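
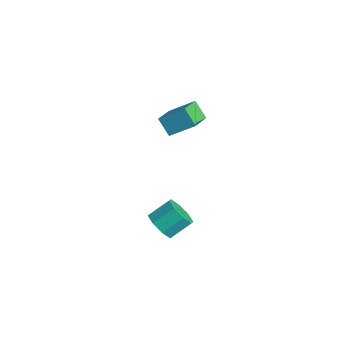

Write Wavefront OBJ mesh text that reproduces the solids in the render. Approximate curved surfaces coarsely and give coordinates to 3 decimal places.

v 2.156 2.342 -3.345
v 2.822 2.1 -3.102
v 2.911 2.995 -2.452
v 2.244 3.238 -2.695
v 2.866 2.433 -3.567
v 2.955 3.328 -2.917
v 2.494 2.714 -3.902
v 2.583 3.609 -3.252
v 1.923 2.776 -3.911
v 2.012 3.672 -3.261
v 1.489 2.585 -3.588
v 1.578 3.48 -2.938
v 1.445 2.252 -3.123
v 1.534 3.147 -2.473
v 1.817 1.971 -2.788
v 1.906 2.866 -2.138
v 2.388 1.908 -2.779
v 2.477 2.804 -2.129
v -0.088 3.888 1.607
v 0.686 3.019 2.035
v 0.489 4.758 2.331
v 1.263 3.889 2.759
v 0.497 4.071 0.921
v 1.271 3.202 1.349
v 1.074 4.941 1.645
v 1.848 4.072 2.073
f 2 1 5
f 2 5 3
f 3 5 6
f 3 6 4
f 5 1 7
f 5 7 6
f 6 7 8
f 6 8 4
f 7 1 9
f 7 9 8
f 8 9 10
f 8 10 4
f 9 1 11
f 9 11 10
f 10 11 12
f 10 12 4
f 11 1 13
f 11 13 12
f 12 13 14
f 12 14 4
f 13 1 15
f 13 15 14
f 14 15 16
f 14 16 4
f 15 1 17
f 15 17 16
f 16 17 18
f 16 18 4
f 17 1 2
f 17 2 18
f 18 2 3
f 18 3 4
f 20 22 19
f 23 20 19
f 19 22 21
f 21 23 19
f 20 26 22
f 24 20 23
f 24 26 20
f 22 26 21
f 25 23 21
f 21 26 25
f 25 24 23
f 26 24 25



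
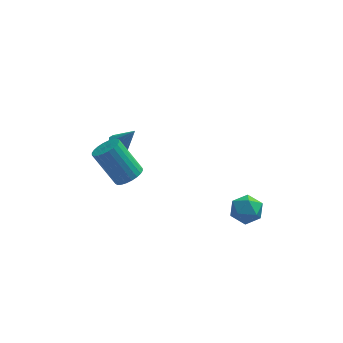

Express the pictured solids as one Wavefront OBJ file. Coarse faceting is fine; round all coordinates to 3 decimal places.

v -3.809 1.61 -1.819
v -3.404 1.784 -2.095
v -3.091 1.49 -0.841
v -3.548 2.037 -1.959
v -3.791 2.127 -1.769
v -4.041 2.02 -1.599
v -4.203 1.756 -1.513
v -4.214 1.436 -1.544
v -4.071 1.183 -1.68
v -3.827 1.093 -1.87
v -3.577 1.201 -2.04
v -3.415 1.465 -2.126
v -3.339 -0.915 -1.711
v -3.003 -1.379 -1.345
v -3.965 -0.889 0.158
v -4.301 -0.425 -0.209
v -2.847 -1.166 -1.314
v -3.809 -0.676 0.188
v -2.766 -0.915 -1.345
v -3.728 -0.425 0.158
v -2.773 -0.664 -1.43
v -3.735 -0.175 0.072
v -2.865 -0.452 -1.559
v -3.827 0.038 -0.057
v -3.03 -0.309 -1.711
v -3.992 0.181 -0.208
v -3.242 -0.259 -1.863
v -4.203 0.231 -0.36
v -3.468 -0.309 -1.991
v -4.43 0.181 -0.489
v -3.675 -0.451 -2.078
v -4.637 0.039 -0.575
v -3.831 -0.664 -2.108
v -4.793 -0.174 -0.606
v -3.912 -0.915 -2.078
v -4.874 -0.425 -0.575
v -3.905 -1.165 -1.992
v -4.867 -0.676 -0.49
v -3.813 -1.378 -1.863
v -4.775 -0.888 -0.361
v -3.648 -1.521 -1.712
v -4.61 -1.031 -0.209
v -3.437 -1.571 -1.56
v -4.398 -1.081 -0.057
v -3.21 -1.521 -1.431
v -4.172 -1.031 0.071
v 0.885 -2.779 -1.679
v 1.532 -2.367 -1.67
v 1.388 -3.553 -2.51
v 2.035 -3.141 -2.501
v 1.834 -3.552 -1.885
v 1.523 -3.074 -1.372
v 1.397 -2.846 -2.808
v 1.086 -2.368 -2.295
v 1.848 -2.408 -2.368
v 2.119 -2.845 -1.798
v 0.801 -3.075 -2.382
v 1.072 -3.512 -1.812
f 2 1 4
f 2 4 3
f 4 1 5
f 4 5 3
f 5 1 6
f 5 6 3
f 6 1 7
f 6 7 3
f 7 1 8
f 7 8 3
f 8 1 9
f 8 9 3
f 9 1 10
f 9 10 3
f 10 1 11
f 10 11 3
f 11 1 12
f 11 12 3
f 12 1 2
f 12 2 3
f 14 13 17
f 14 17 15
f 15 17 18
f 15 18 16
f 17 13 19
f 17 19 18
f 18 19 20
f 18 20 16
f 19 13 21
f 19 21 20
f 20 21 22
f 20 22 16
f 21 13 23
f 21 23 22
f 22 23 24
f 22 24 16
f 23 13 25
f 23 25 24
f 24 25 26
f 24 26 16
f 25 13 27
f 25 27 26
f 26 27 28
f 26 28 16
f 27 13 29
f 27 29 28
f 28 29 30
f 28 30 16
f 29 13 31
f 29 31 30
f 30 31 32
f 30 32 16
f 31 13 33
f 31 33 32
f 32 33 34
f 32 34 16
f 33 13 35
f 33 35 34
f 34 35 36
f 34 36 16
f 35 13 37
f 35 37 36
f 36 37 38
f 36 38 16
f 37 13 39
f 37 39 38
f 38 39 40
f 38 40 16
f 39 13 41
f 39 41 40
f 40 41 42
f 40 42 16
f 41 13 43
f 41 43 42
f 42 43 44
f 42 44 16
f 43 13 45
f 43 45 44
f 44 45 46
f 44 46 16
f 45 13 14
f 45 14 46
f 46 14 15
f 46 15 16
f 47 58 52
f 47 52 48
f 47 48 54
f 47 54 57
f 47 57 58
f 48 52 56
f 52 58 51
f 58 57 49
f 57 54 53
f 54 48 55
f 50 56 51
f 50 51 49
f 50 49 53
f 50 53 55
f 50 55 56
f 51 56 52
f 49 51 58
f 53 49 57
f 55 53 54
f 56 55 48



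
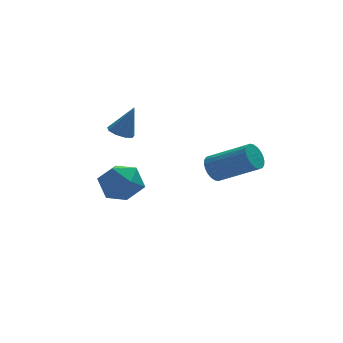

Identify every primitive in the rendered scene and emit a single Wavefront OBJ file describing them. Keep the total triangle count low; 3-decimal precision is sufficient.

v -1.155 2.103 1.379
v -0.717 2.382 1.198
v -0.625 2.077 2.621
v -0.982 2.621 1.316
v -1.328 2.618 1.464
v -1.593 2.375 1.572
v -1.653 2.004 1.59
v -1.481 1.679 1.509
v -1.156 1.553 1.368
v -0.83 1.684 1.232
v -0.657 2.012 1.165
v 1.075 -2.038 1.19
v 1.454 -1.587 1.154
v 2.664 -2.532 2.054
v 2.285 -2.982 2.09
v 1.345 -1.538 1.351
v 2.555 -2.483 2.251
v 1.195 -1.566 1.523
v 2.405 -2.511 2.424
v 1.027 -1.665 1.645
v 2.237 -2.61 2.546
v 0.866 -1.821 1.697
v 2.076 -2.766 2.598
v 0.737 -2.01 1.672
v 1.947 -2.955 2.573
v 0.659 -2.204 1.574
v 1.869 -3.148 2.475
v 0.645 -2.371 1.417
v 1.855 -3.316 2.318
v 0.696 -2.488 1.226
v 1.906 -3.433 2.126
v 0.805 -2.537 1.029
v 2.015 -3.482 1.929
v 0.955 -2.509 0.856
v 2.165 -3.454 1.757
v 1.123 -2.41 0.734
v 2.333 -3.355 1.635
v 1.284 -2.254 0.682
v 2.494 -3.199 1.583
v 1.413 -2.065 0.707
v 2.623 -3.01 1.608
v 1.491 -1.872 0.805
v 2.701 -2.816 1.706
v 1.505 -1.704 0.962
v 2.715 -2.649 1.863
v -2.33 1.231 -0.461
v -1.665 1.607 -1.037
v -1.395 0.033 -0.163
v -0.73 0.409 -0.739
v -0.939 0.835 0.092
v -1.517 1.575 -0.092
v -1.543 0.065 -1.108
v -2.121 0.805 -1.292
v -1.179 0.887 -1.437
v -0.805 1.362 -0.695
v -2.255 0.278 -0.505
v -1.881 0.753 0.237
f 2 1 4
f 2 4 3
f 4 1 5
f 4 5 3
f 5 1 6
f 5 6 3
f 6 1 7
f 6 7 3
f 7 1 8
f 7 8 3
f 8 1 9
f 8 9 3
f 9 1 10
f 9 10 3
f 10 1 11
f 10 11 3
f 11 1 2
f 11 2 3
f 13 12 16
f 13 16 14
f 14 16 17
f 14 17 15
f 16 12 18
f 16 18 17
f 17 18 19
f 17 19 15
f 18 12 20
f 18 20 19
f 19 20 21
f 19 21 15
f 20 12 22
f 20 22 21
f 21 22 23
f 21 23 15
f 22 12 24
f 22 24 23
f 23 24 25
f 23 25 15
f 24 12 26
f 24 26 25
f 25 26 27
f 25 27 15
f 26 12 28
f 26 28 27
f 27 28 29
f 27 29 15
f 28 12 30
f 28 30 29
f 29 30 31
f 29 31 15
f 30 12 32
f 30 32 31
f 31 32 33
f 31 33 15
f 32 12 34
f 32 34 33
f 33 34 35
f 33 35 15
f 34 12 36
f 34 36 35
f 35 36 37
f 35 37 15
f 36 12 38
f 36 38 37
f 37 38 39
f 37 39 15
f 38 12 40
f 38 40 39
f 39 40 41
f 39 41 15
f 40 12 42
f 40 42 41
f 41 42 43
f 41 43 15
f 42 12 44
f 42 44 43
f 43 44 45
f 43 45 15
f 44 12 13
f 44 13 45
f 45 13 14
f 45 14 15
f 46 57 51
f 46 51 47
f 46 47 53
f 46 53 56
f 46 56 57
f 47 51 55
f 51 57 50
f 57 56 48
f 56 53 52
f 53 47 54
f 49 55 50
f 49 50 48
f 49 48 52
f 49 52 54
f 49 54 55
f 50 55 51
f 48 50 57
f 52 48 56
f 54 52 53
f 55 54 47



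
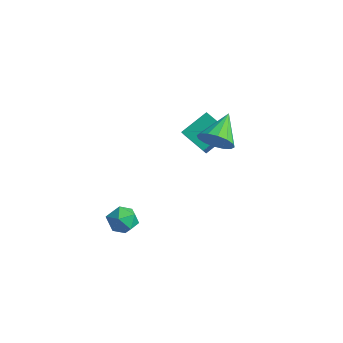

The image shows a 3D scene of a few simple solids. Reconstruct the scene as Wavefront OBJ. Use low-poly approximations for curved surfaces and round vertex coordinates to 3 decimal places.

v -0.327 1.144 1.271
v 0.077 1.76 0.656
v -1.053 2.576 2.229
v -0.371 1.661 0.464
v -0.807 1.424 0.488
v -1.114 1.111 0.722
v -1.21 0.808 1.104
v -1.07 0.594 1.53
v -0.73 0.528 1.887
v -0.283 0.626 2.078
v 0.153 0.864 2.054
v 0.46 1.176 1.82
v 0.557 1.48 1.438
v 0.416 1.694 1.012
v -2.628 2.503 -1.604
v -4.097 2.307 -0.976
v -2.409 3.938 -0.643
v -3.879 3.741 -0.016
v -2.301 2.039 -0.984
v -3.771 1.842 -0.357
v -2.083 3.473 -0.024
v -3.552 3.277 0.604
v -2.003 -2.64 -2.881
v -1.329 -2.75 -3.441
v -2.231 -4.05 -2.879
v -1.557 -4.16 -3.439
v -1.403 -3.908 -2.607
v -1.262 -3.036 -2.608
v -2.298 -3.764 -3.712
v -2.157 -2.892 -3.713
v -1.511 -3.445 -3.955
v -0.958 -3.533 -3.272
v -2.602 -3.267 -3.048
v -2.049 -3.355 -2.365
f 2 1 4
f 2 4 3
f 4 1 5
f 4 5 3
f 5 1 6
f 5 6 3
f 6 1 7
f 6 7 3
f 7 1 8
f 7 8 3
f 8 1 9
f 8 9 3
f 9 1 10
f 9 10 3
f 10 1 11
f 10 11 3
f 11 1 12
f 11 12 3
f 12 1 13
f 12 13 3
f 13 1 14
f 13 14 3
f 14 1 2
f 14 2 3
f 16 18 15
f 19 16 15
f 15 18 17
f 17 19 15
f 16 22 18
f 20 16 19
f 20 22 16
f 18 22 17
f 21 19 17
f 17 22 21
f 21 20 19
f 22 20 21
f 23 34 28
f 23 28 24
f 23 24 30
f 23 30 33
f 23 33 34
f 24 28 32
f 28 34 27
f 34 33 25
f 33 30 29
f 30 24 31
f 26 32 27
f 26 27 25
f 26 25 29
f 26 29 31
f 26 31 32
f 27 32 28
f 25 27 34
f 29 25 33
f 31 29 30
f 32 31 24



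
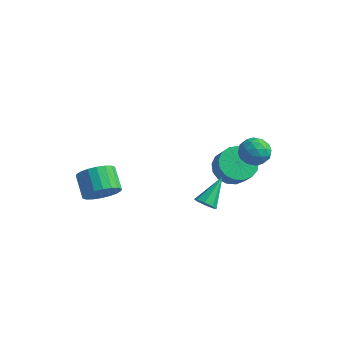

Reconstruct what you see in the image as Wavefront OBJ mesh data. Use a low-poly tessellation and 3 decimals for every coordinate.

v -1.847 -2.111 -1.531
v -1.55 -2.49 -0.794
v -2.297 -1.789 -0.132
v -2.593 -1.409 -0.869
v -1.306 -2.187 -0.84
v -2.053 -1.486 -0.179
v -1.17 -1.869 -1.023
v -1.917 -1.167 -0.361
v -1.167 -1.599 -1.307
v -1.914 -0.897 -0.645
v -1.299 -1.43 -1.634
v -2.046 -0.728 -0.973
v -1.539 -1.396 -1.942
v -2.286 -0.694 -1.28
v -1.84 -1.504 -2.168
v -2.587 -0.802 -1.506
v -2.143 -1.731 -2.268
v -2.89 -1.03 -1.606
v -2.387 -2.034 -2.221
v -3.134 -1.333 -1.56
v -2.523 -2.353 -2.039
v -3.27 -1.651 -1.377
v -2.526 -2.623 -1.755
v -3.273 -1.921 -1.093
v -2.394 -2.792 -1.427
v -3.141 -2.09 -0.766
v -2.154 -2.826 -1.12
v -2.901 -2.124 -0.458
v -1.853 -2.718 -0.894
v -2.6 -2.016 -0.232
v 2.574 2.329 0.17
v 2.987 2.681 0.728
v 3.613 1.739 -0.228
v 4.026 2.091 0.33
v 3.499 1.55 0.519
v 2.857 1.915 0.764
v 3.743 2.505 -0.264
v 3.101 2.87 -0.019
v 3.71 2.79 0.459
v 3.559 2.199 0.943
v 3.041 2.221 -0.443
v 2.89 1.63 0.041
v 2.69 2.557 0.484
v 3.91 1.863 0.016
v 3.601 1.545 0.127
v 3.844 1.752 0.455
v 2.613 2.106 0.505
v 2.856 2.313 0.833
v 3.157 1.648 0.71
v 3.744 2.107 -0.333
v 3.987 2.314 -0.005
v 2.756 2.668 0.045
v 2.999 2.875 0.373
v 3.443 2.772 -0.21
v 3.357 2.828 0.654
v 3.967 2.481 0.42
v 3.801 2.724 0.071
v 3.424 2.939 0.215
v 3.269 2.48 0.938
v 3.879 2.134 0.704
v 3.57 1.816 0.815
v 3.192 2.03 0.96
v 3.693 2.544 0.78
v 2.721 2.286 -0.204
v 3.331 1.94 -0.438
v 3.408 2.39 -0.46
v 3.03 2.604 -0.315
v 2.633 1.939 0.08
v 3.243 1.592 -0.154
v 3.176 1.481 0.285
v 2.799 1.696 0.429
v 2.907 1.876 -0.28
v 1.849 2.883 -1.963
v 2.36 2.364 -2.541
v 2.902 1.978 -1.716
v 2.391 2.497 -1.137
v 2.587 2.746 -2.511
v 3.129 2.36 -1.686
v 2.645 3.159 -2.356
v 3.187 2.773 -1.531
v 2.521 3.509 -2.111
v 3.063 3.123 -1.286
v 2.242 3.715 -1.832
v 2.784 3.33 -1.006
v 1.874 3.731 -1.582
v 2.416 3.345 -0.757
v 1.5 3.553 -1.42
v 2.042 3.167 -0.595
v 1.206 3.221 -1.382
v 1.748 2.835 -0.557
v 1.059 2.811 -1.477
v 1.601 2.426 -0.652
v 1.093 2.418 -1.683
v 1.635 2.033 -0.858
v 1.301 2.132 -1.954
v 1.843 1.746 -1.128
v 1.634 2.017 -2.226
v 2.176 1.632 -1.401
v 2.016 2.101 -2.438
v 2.558 1.715 -1.613
v 3.32 -2.367 0.215
v 3.766 -2.557 0.403
v 3.46 -1.133 1.125
v 3.821 -2.327 0.083
v 3.582 -2.121 -0.16
v 3.19 -2.059 -0.183
v 2.873 -2.178 0.027
v 2.818 -2.408 0.348
v 3.057 -2.614 0.591
v 3.45 -2.676 0.614
f 2 1 5
f 2 5 3
f 3 5 6
f 3 6 4
f 5 1 7
f 5 7 6
f 6 7 8
f 6 8 4
f 7 1 9
f 7 9 8
f 8 9 10
f 8 10 4
f 9 1 11
f 9 11 10
f 10 11 12
f 10 12 4
f 11 1 13
f 11 13 12
f 12 13 14
f 12 14 4
f 13 1 15
f 13 15 14
f 14 15 16
f 14 16 4
f 15 1 17
f 15 17 16
f 16 17 18
f 16 18 4
f 17 1 19
f 17 19 18
f 18 19 20
f 18 20 4
f 19 1 21
f 19 21 20
f 20 21 22
f 20 22 4
f 21 1 23
f 21 23 22
f 22 23 24
f 22 24 4
f 23 1 25
f 23 25 24
f 24 25 26
f 24 26 4
f 25 1 27
f 25 27 26
f 26 27 28
f 26 28 4
f 27 1 29
f 27 29 28
f 28 29 30
f 28 30 4
f 29 1 2
f 29 2 30
f 30 2 3
f 30 3 4
f 31 68 47
f 68 42 71
f 47 71 36
f 68 71 47
f 31 47 43
f 47 36 48
f 43 48 32
f 47 48 43
f 31 43 52
f 43 32 53
f 52 53 38
f 43 53 52
f 31 52 64
f 52 38 67
f 64 67 41
f 52 67 64
f 31 64 68
f 64 41 72
f 68 72 42
f 64 72 68
f 32 48 59
f 48 36 62
f 59 62 40
f 48 62 59
f 36 71 49
f 71 42 70
f 49 70 35
f 71 70 49
f 42 72 69
f 72 41 65
f 69 65 33
f 72 65 69
f 41 67 66
f 67 38 54
f 66 54 37
f 67 54 66
f 38 53 58
f 53 32 55
f 58 55 39
f 53 55 58
f 34 60 46
f 60 40 61
f 46 61 35
f 60 61 46
f 34 46 44
f 46 35 45
f 44 45 33
f 46 45 44
f 34 44 51
f 44 33 50
f 51 50 37
f 44 50 51
f 34 51 56
f 51 37 57
f 56 57 39
f 51 57 56
f 34 56 60
f 56 39 63
f 60 63 40
f 56 63 60
f 35 61 49
f 61 40 62
f 49 62 36
f 61 62 49
f 33 45 69
f 45 35 70
f 69 70 42
f 45 70 69
f 37 50 66
f 50 33 65
f 66 65 41
f 50 65 66
f 39 57 58
f 57 37 54
f 58 54 38
f 57 54 58
f 40 63 59
f 63 39 55
f 59 55 32
f 63 55 59
f 74 73 77
f 74 77 75
f 75 77 78
f 75 78 76
f 77 73 79
f 77 79 78
f 78 79 80
f 78 80 76
f 79 73 81
f 79 81 80
f 80 81 82
f 80 82 76
f 81 73 83
f 81 83 82
f 82 83 84
f 82 84 76
f 83 73 85
f 83 85 84
f 84 85 86
f 84 86 76
f 85 73 87
f 85 87 86
f 86 87 88
f 86 88 76
f 87 73 89
f 87 89 88
f 88 89 90
f 88 90 76
f 89 73 91
f 89 91 90
f 90 91 92
f 90 92 76
f 91 73 93
f 91 93 92
f 92 93 94
f 92 94 76
f 93 73 95
f 93 95 94
f 94 95 96
f 94 96 76
f 95 73 97
f 95 97 96
f 96 97 98
f 96 98 76
f 97 73 99
f 97 99 98
f 98 99 100
f 98 100 76
f 99 73 74
f 99 74 100
f 100 74 75
f 100 75 76
f 102 101 104
f 102 104 103
f 104 101 105
f 104 105 103
f 105 101 106
f 105 106 103
f 106 101 107
f 106 107 103
f 107 101 108
f 107 108 103
f 108 101 109
f 108 109 103
f 109 101 110
f 109 110 103
f 110 101 102
f 110 102 103



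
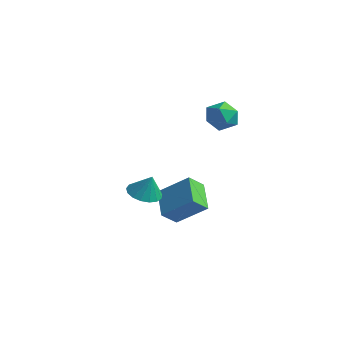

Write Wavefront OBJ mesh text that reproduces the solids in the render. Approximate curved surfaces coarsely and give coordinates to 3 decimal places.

v 0.073 -0.925 -0.616
v 0.844 -0.826 -0.933
v 0.507 -0.815 0.476
v 0.699 -0.451 -0.913
v 0.411 -0.186 -0.825
v 0.045 -0.089 -0.69
v -0.314 -0.184 -0.537
v -0.585 -0.449 -0.402
v -0.705 -0.823 -0.317
v -0.647 -1.22 -0.299
v -0.424 -1.55 -0.355
v -0.087 -1.737 -0.47
v 0.287 -1.738 -0.618
v 0.611 -1.552 -0.766
v 0.812 -1.223 -0.88
v -0.503 0.492 -2.675
v -1.757 1.274 -1.835
v -0.441 1.325 -3.359
v -1.695 2.107 -2.519
v 0.755 1.313 -1.561
v -0.499 2.095 -0.721
v 0.817 2.146 -2.245
v -0.437 2.928 -1.405
v 0.098 3.239 3.493
v 0.545 3.319 2.724
v 1.175 2.441 4.036
v 1.622 2.521 3.267
v 1.512 3.233 3.796
v 0.846 3.726 3.461
v 0.874 2.034 3.299
v 0.208 2.527 2.964
v 1.025 2.575 2.604
v 1.419 3.316 2.911
v 0.301 2.444 3.849
v 0.695 3.185 4.156
f 2 1 4
f 2 4 3
f 4 1 5
f 4 5 3
f 5 1 6
f 5 6 3
f 6 1 7
f 6 7 3
f 7 1 8
f 7 8 3
f 8 1 9
f 8 9 3
f 9 1 10
f 9 10 3
f 10 1 11
f 10 11 3
f 11 1 12
f 11 12 3
f 12 1 13
f 12 13 3
f 13 1 14
f 13 14 3
f 14 1 15
f 14 15 3
f 15 1 2
f 15 2 3
f 17 19 16
f 20 17 16
f 16 19 18
f 18 20 16
f 17 23 19
f 21 17 20
f 21 23 17
f 19 23 18
f 22 20 18
f 18 23 22
f 22 21 20
f 23 21 22
f 24 35 29
f 24 29 25
f 24 25 31
f 24 31 34
f 24 34 35
f 25 29 33
f 29 35 28
f 35 34 26
f 34 31 30
f 31 25 32
f 27 33 28
f 27 28 26
f 27 26 30
f 27 30 32
f 27 32 33
f 28 33 29
f 26 28 35
f 30 26 34
f 32 30 31
f 33 32 25



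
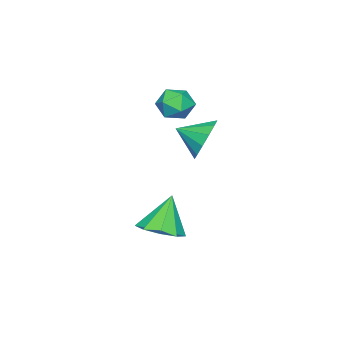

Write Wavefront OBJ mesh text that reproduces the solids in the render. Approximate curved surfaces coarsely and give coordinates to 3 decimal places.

v 2.029 -0.588 -3.936
v 2.826 -0.103 -3.574
v 1.291 -0.532 -2.384
v 2.366 0.345 -3.81
v 1.748 0.357 -4.104
v 1.263 -0.074 -4.32
v 1.136 -0.745 -4.356
v 1.427 -1.343 -4.196
v 2 -1.587 -3.914
v 2.587 -1.364 -3.643
v 2.913 -0.778 -3.508
v 0.556 0.491 0.569
v 1.206 0.397 -0.198
v 0.944 -0.591 1.031
v 1.484 0.673 0.215
v 1.467 0.892 0.74
v 1.161 0.983 1.211
v 0.662 0.918 1.478
v 0.13 0.718 1.456
v -0.267 0.446 1.152
v -0.403 0.188 0.664
v -0.234 0.027 0.145
v 0.185 0.013 -0.24
v 0.722 0.151 -0.368
v -1.172 -0.997 1.335
v -0.739 -1.35 1.964
v -1.021 -2.13 0.596
v -0.588 -2.483 1.225
v -1.412 -2.337 1.312
v -1.505 -1.636 1.768
v -0.255 -1.844 0.792
v -0.348 -1.143 1.248
v -0.172 -1.873 1.628
v -0.887 -2.177 1.95
v -0.873 -1.303 0.61
v -1.588 -1.607 0.932
f 2 1 4
f 2 4 3
f 4 1 5
f 4 5 3
f 5 1 6
f 5 6 3
f 6 1 7
f 6 7 3
f 7 1 8
f 7 8 3
f 8 1 9
f 8 9 3
f 9 1 10
f 9 10 3
f 10 1 11
f 10 11 3
f 11 1 2
f 11 2 3
f 13 12 15
f 13 15 14
f 15 12 16
f 15 16 14
f 16 12 17
f 16 17 14
f 17 12 18
f 17 18 14
f 18 12 19
f 18 19 14
f 19 12 20
f 19 20 14
f 20 12 21
f 20 21 14
f 21 12 22
f 21 22 14
f 22 12 23
f 22 23 14
f 23 12 24
f 23 24 14
f 24 12 13
f 24 13 14
f 25 36 30
f 25 30 26
f 25 26 32
f 25 32 35
f 25 35 36
f 26 30 34
f 30 36 29
f 36 35 27
f 35 32 31
f 32 26 33
f 28 34 29
f 28 29 27
f 28 27 31
f 28 31 33
f 28 33 34
f 29 34 30
f 27 29 36
f 31 27 35
f 33 31 32
f 34 33 26



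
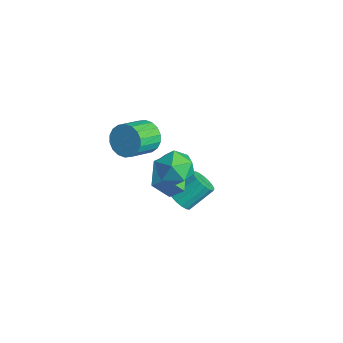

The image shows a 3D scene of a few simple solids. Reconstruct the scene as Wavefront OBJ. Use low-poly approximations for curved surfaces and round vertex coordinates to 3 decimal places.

v -3.104 -2.663 -0.267
v -2.601 -2.886 -1.114
v -1.973 -4.26 -0.38
v -2.476 -4.037 0.467
v -2.308 -2.631 -0.888
v -1.68 -4.005 -0.154
v -2.173 -2.382 -0.539
v -1.544 -3.756 0.195
v -2.222 -2.189 -0.136
v -1.593 -3.563 0.598
v -2.446 -2.09 0.241
v -1.817 -3.464 0.975
v -2.8 -2.104 0.517
v -2.171 -3.479 1.252
v -3.214 -2.229 0.638
v -2.586 -3.604 1.373
v -3.607 -2.44 0.58
v -2.979 -3.814 1.314
v -3.9 -2.695 0.354
v -3.272 -4.069 1.088
v -4.036 -2.944 0.005
v -3.407 -4.318 0.739
v -3.987 -3.137 -0.398
v -3.358 -4.511 0.336
v -3.763 -3.236 -0.775
v -3.134 -4.61 -0.041
v -3.409 -3.221 -1.052
v -2.78 -4.596 -0.317
v -2.994 -3.096 -1.173
v -2.366 -4.471 -0.438
v 1.885 -3.726 3.117
v 2.365 -3.284 2.24
v 3.475 -4.096 3.8
v 3.955 -3.654 2.923
v 3.421 -3.017 3.634
v 2.439 -2.788 3.211
v 3.401 -4.592 2.829
v 2.419 -4.363 2.406
v 3.302 -3.819 2.061
v 3.315 -2.845 2.559
v 2.525 -4.535 3.481
v 2.538 -3.561 3.979
v -0.854 -3.157 -0.114
v -0.439 -2.536 0.506
v -0.578 -2.313 -1.143
v -0.163 -1.692 -0.524
v 0.723 -3.968 -0.356
v 1.138 -3.347 0.263
v 0.999 -3.124 -1.386
v 1.414 -2.503 -0.766
v -0.678 -1.819 -3.797
v -0.192 -2.221 -3.355
v -0.136 -0.902 -2.221
v -0.622 -0.501 -2.663
v 0.029 -2.034 -3.582
v 0.086 -0.715 -2.449
v 0.089 -1.798 -3.859
v 0.145 -0.48 -2.726
v -0.027 -1.568 -4.122
v 0.029 -0.249 -2.988
v -0.293 -1.394 -4.31
v -0.236 -0.076 -3.177
v -0.646 -1.319 -4.381
v -0.59 0 -3.247
v -1.007 -1.357 -4.318
v -0.951 -0.039 -3.184
v -1.293 -1.502 -4.135
v -1.236 -0.183 -3.001
v -1.438 -1.72 -3.875
v -1.381 -0.401 -2.741
v -1.409 -1.96 -3.597
v -1.352 -0.641 -2.463
v -1.212 -2.168 -3.365
v -1.155 -0.849 -2.231
v -0.893 -2.296 -3.232
v -0.837 -0.977 -2.098
v -0.525 -2.315 -3.228
v -0.469 -0.996 -2.094
f 2 1 5
f 2 5 3
f 3 5 6
f 3 6 4
f 5 1 7
f 5 7 6
f 6 7 8
f 6 8 4
f 7 1 9
f 7 9 8
f 8 9 10
f 8 10 4
f 9 1 11
f 9 11 10
f 10 11 12
f 10 12 4
f 11 1 13
f 11 13 12
f 12 13 14
f 12 14 4
f 13 1 15
f 13 15 14
f 14 15 16
f 14 16 4
f 15 1 17
f 15 17 16
f 16 17 18
f 16 18 4
f 17 1 19
f 17 19 18
f 18 19 20
f 18 20 4
f 19 1 21
f 19 21 20
f 20 21 22
f 20 22 4
f 21 1 23
f 21 23 22
f 22 23 24
f 22 24 4
f 23 1 25
f 23 25 24
f 24 25 26
f 24 26 4
f 25 1 27
f 25 27 26
f 26 27 28
f 26 28 4
f 27 1 29
f 27 29 28
f 28 29 30
f 28 30 4
f 29 1 2
f 29 2 30
f 30 2 3
f 30 3 4
f 31 42 36
f 31 36 32
f 31 32 38
f 31 38 41
f 31 41 42
f 32 36 40
f 36 42 35
f 42 41 33
f 41 38 37
f 38 32 39
f 34 40 35
f 34 35 33
f 34 33 37
f 34 37 39
f 34 39 40
f 35 40 36
f 33 35 42
f 37 33 41
f 39 37 38
f 40 39 32
f 44 46 43
f 47 44 43
f 43 46 45
f 45 47 43
f 44 50 46
f 48 44 47
f 48 50 44
f 46 50 45
f 49 47 45
f 45 50 49
f 49 48 47
f 50 48 49
f 52 51 55
f 52 55 53
f 53 55 56
f 53 56 54
f 55 51 57
f 55 57 56
f 56 57 58
f 56 58 54
f 57 51 59
f 57 59 58
f 58 59 60
f 58 60 54
f 59 51 61
f 59 61 60
f 60 61 62
f 60 62 54
f 61 51 63
f 61 63 62
f 62 63 64
f 62 64 54
f 63 51 65
f 63 65 64
f 64 65 66
f 64 66 54
f 65 51 67
f 65 67 66
f 66 67 68
f 66 68 54
f 67 51 69
f 67 69 68
f 68 69 70
f 68 70 54
f 69 51 71
f 69 71 70
f 70 71 72
f 70 72 54
f 71 51 73
f 71 73 72
f 72 73 74
f 72 74 54
f 73 51 75
f 73 75 74
f 74 75 76
f 74 76 54
f 75 51 77
f 75 77 76
f 76 77 78
f 76 78 54
f 77 51 52
f 77 52 78
f 78 52 53
f 78 53 54



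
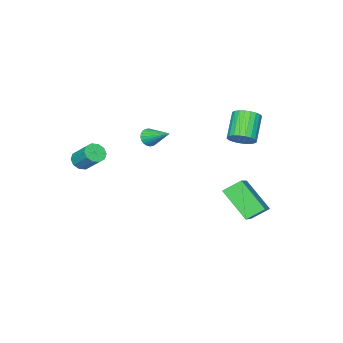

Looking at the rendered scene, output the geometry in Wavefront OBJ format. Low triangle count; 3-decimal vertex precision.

v -0.763 -3.512 -0.322
v -0.376 -3.708 0.032
v -0.777 -2.128 0.462
v -0.25 -3.619 -0.123
v -0.203 -3.513 -0.309
v -0.241 -3.407 -0.496
v -0.358 -3.317 -0.657
v -0.537 -3.257 -0.767
v -0.75 -3.235 -0.809
v -0.965 -3.256 -0.777
v -1.15 -3.315 -0.676
v -1.275 -3.404 -0.521
v -1.323 -3.51 -0.336
v -1.285 -3.616 -0.148
v -1.167 -3.706 0.013
v -0.989 -3.766 0.123
v -0.775 -3.788 0.165
v -0.56 -3.767 0.133
v -3.973 0.103 -3.31
v -2.529 1.035 -2.328
v -4.004 1.634 -4.718
v -2.56 2.566 -3.735
v -3.2 -0.446 -3.925
v -1.756 0.486 -2.942
v -3.231 1.085 -5.332
v -1.787 2.017 -4.35
v 2.922 -4.454 -0.828
v 3.517 -4.43 -0.901
v 3.593 -3.382 0.055
v 2.998 -3.406 0.128
v 3.363 -4.197 -1.144
v 3.438 -3.149 -0.189
v 3.04 -4.062 -1.267
v 3.115 -3.014 -0.311
v 2.672 -4.077 -1.222
v 2.747 -3.029 -0.266
v 2.4 -4.236 -1.026
v 2.475 -3.188 -0.071
v 2.327 -4.478 -0.755
v 2.403 -3.43 0.201
v 2.482 -4.711 -0.511
v 2.557 -3.663 0.444
v 2.805 -4.846 -0.389
v 2.88 -3.798 0.567
v 3.173 -4.831 -0.434
v 3.248 -3.783 0.522
v 3.445 -4.672 -0.629
v 3.52 -3.624 0.326
v -1.661 1.789 1.163
v -1.097 1.517 1.539
v -2.116 0.919 2.633
v -2.679 1.191 2.257
v -1.123 1.775 1.657
v -2.142 1.177 2.75
v -1.23 2.036 1.699
v -2.249 1.437 2.793
v -1.403 2.258 1.66
v -2.422 1.66 2.753
v -1.615 2.41 1.545
v -2.634 1.811 2.638
v -1.835 2.467 1.372
v -2.853 1.868 2.466
v -2.027 2.421 1.167
v -3.046 1.822 2.261
v -2.164 2.278 0.962
v -3.183 1.68 2.056
v -2.224 2.061 0.787
v -3.243 1.463 1.881
v -2.198 1.803 0.67
v -3.217 1.205 1.763
v -2.091 1.543 0.627
v -3.11 0.944 1.721
v -1.918 1.32 0.667
v -2.937 0.722 1.76
v -1.706 1.169 0.782
v -2.725 0.57 1.875
v -1.487 1.112 0.954
v -2.505 0.513 2.048
v -1.294 1.158 1.159
v -2.313 0.559 2.253
v -1.157 1.3 1.364
v -2.176 0.702 2.458
f 2 1 4
f 2 4 3
f 4 1 5
f 4 5 3
f 5 1 6
f 5 6 3
f 6 1 7
f 6 7 3
f 7 1 8
f 7 8 3
f 8 1 9
f 8 9 3
f 9 1 10
f 9 10 3
f 10 1 11
f 10 11 3
f 11 1 12
f 11 12 3
f 12 1 13
f 12 13 3
f 13 1 14
f 13 14 3
f 14 1 15
f 14 15 3
f 15 1 16
f 15 16 3
f 16 1 17
f 16 17 3
f 17 1 18
f 17 18 3
f 18 1 2
f 18 2 3
f 20 22 19
f 23 20 19
f 19 22 21
f 21 23 19
f 20 26 22
f 24 20 23
f 24 26 20
f 22 26 21
f 25 23 21
f 21 26 25
f 25 24 23
f 26 24 25
f 28 27 31
f 28 31 29
f 29 31 32
f 29 32 30
f 31 27 33
f 31 33 32
f 32 33 34
f 32 34 30
f 33 27 35
f 33 35 34
f 34 35 36
f 34 36 30
f 35 27 37
f 35 37 36
f 36 37 38
f 36 38 30
f 37 27 39
f 37 39 38
f 38 39 40
f 38 40 30
f 39 27 41
f 39 41 40
f 40 41 42
f 40 42 30
f 41 27 43
f 41 43 42
f 42 43 44
f 42 44 30
f 43 27 45
f 43 45 44
f 44 45 46
f 44 46 30
f 45 27 47
f 45 47 46
f 46 47 48
f 46 48 30
f 47 27 28
f 47 28 48
f 48 28 29
f 48 29 30
f 50 49 53
f 50 53 51
f 51 53 54
f 51 54 52
f 53 49 55
f 53 55 54
f 54 55 56
f 54 56 52
f 55 49 57
f 55 57 56
f 56 57 58
f 56 58 52
f 57 49 59
f 57 59 58
f 58 59 60
f 58 60 52
f 59 49 61
f 59 61 60
f 60 61 62
f 60 62 52
f 61 49 63
f 61 63 62
f 62 63 64
f 62 64 52
f 63 49 65
f 63 65 64
f 64 65 66
f 64 66 52
f 65 49 67
f 65 67 66
f 66 67 68
f 66 68 52
f 67 49 69
f 67 69 68
f 68 69 70
f 68 70 52
f 69 49 71
f 69 71 70
f 70 71 72
f 70 72 52
f 71 49 73
f 71 73 72
f 72 73 74
f 72 74 52
f 73 49 75
f 73 75 74
f 74 75 76
f 74 76 52
f 75 49 77
f 75 77 76
f 76 77 78
f 76 78 52
f 77 49 79
f 77 79 78
f 78 79 80
f 78 80 52
f 79 49 81
f 79 81 80
f 80 81 82
f 80 82 52
f 81 49 50
f 81 50 82
f 82 50 51
f 82 51 52



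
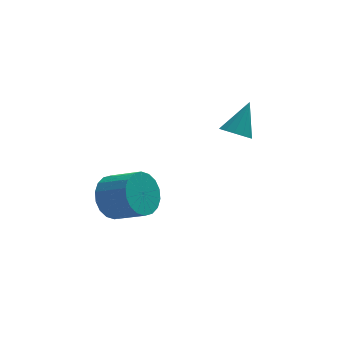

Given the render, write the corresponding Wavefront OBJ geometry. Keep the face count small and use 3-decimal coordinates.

v -4.187 -0.364 -1.529
v -3.491 0.018 -2.185
v -2.397 -0.773 -1.486
v -3.093 -1.156 -0.831
v -3.488 0.324 -1.843
v -2.394 -0.467 -1.145
v -3.624 0.493 -1.44
v -2.53 -0.298 -0.741
v -3.871 0.493 -1.054
v -2.777 -0.298 -0.355
v -4.181 0.322 -0.762
v -3.087 -0.469 -0.063
v -4.492 0.016 -0.622
v -3.398 -0.775 0.077
v -4.742 -0.366 -0.662
v -3.649 -1.157 0.037
v -4.883 -0.747 -0.874
v -3.789 -1.538 -0.175
v -4.886 -1.053 -1.215
v -3.792 -1.844 -0.517
v -4.75 -1.222 -1.619
v -3.656 -2.013 -0.92
v -4.503 -1.222 -2.005
v -3.409 -2.013 -1.306
v -4.193 -1.051 -2.297
v -3.099 -1.842 -1.598
v -3.882 -0.745 -2.437
v -2.788 -1.536 -1.738
v -3.631 -0.363 -2.397
v -2.538 -1.154 -1.698
v 0.92 2.091 0.047
v 1.484 2.239 -0.341
v 1.6 2.869 1.333
v 1.233 2.54 -0.39
v 0.883 2.698 -0.3
v 0.544 2.663 -0.101
v 0.325 2.447 0.146
v 0.295 2.118 0.361
v 0.463 1.78 0.477
v 0.776 1.541 0.456
v 1.135 1.477 0.305
v 1.425 1.607 0.072
v 1.555 1.892 -0.169
f 2 1 5
f 2 5 3
f 3 5 6
f 3 6 4
f 5 1 7
f 5 7 6
f 6 7 8
f 6 8 4
f 7 1 9
f 7 9 8
f 8 9 10
f 8 10 4
f 9 1 11
f 9 11 10
f 10 11 12
f 10 12 4
f 11 1 13
f 11 13 12
f 12 13 14
f 12 14 4
f 13 1 15
f 13 15 14
f 14 15 16
f 14 16 4
f 15 1 17
f 15 17 16
f 16 17 18
f 16 18 4
f 17 1 19
f 17 19 18
f 18 19 20
f 18 20 4
f 19 1 21
f 19 21 20
f 20 21 22
f 20 22 4
f 21 1 23
f 21 23 22
f 22 23 24
f 22 24 4
f 23 1 25
f 23 25 24
f 24 25 26
f 24 26 4
f 25 1 27
f 25 27 26
f 26 27 28
f 26 28 4
f 27 1 29
f 27 29 28
f 28 29 30
f 28 30 4
f 29 1 2
f 29 2 30
f 30 2 3
f 30 3 4
f 32 31 34
f 32 34 33
f 34 31 35
f 34 35 33
f 35 31 36
f 35 36 33
f 36 31 37
f 36 37 33
f 37 31 38
f 37 38 33
f 38 31 39
f 38 39 33
f 39 31 40
f 39 40 33
f 40 31 41
f 40 41 33
f 41 31 42
f 41 42 33
f 42 31 43
f 42 43 33
f 43 31 32
f 43 32 33



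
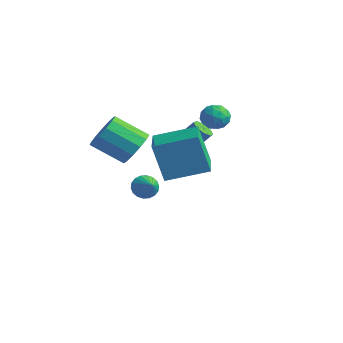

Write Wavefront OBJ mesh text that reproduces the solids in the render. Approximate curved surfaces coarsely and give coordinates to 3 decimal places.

v -1.115 0.307 2.258
v -0.36 -0.13 2.787
v -1.63 -1.063 3.83
v -2.385 -0.627 3.302
v -0.491 0.357 3.063
v -1.761 -0.576 4.107
v -0.82 0.828 3.084
v -2.09 -0.105 4.127
v -1.243 1.133 2.842
v -2.512 0.2 3.886
v -1.625 1.176 2.415
v -2.895 0.243 3.459
v -1.845 0.943 1.939
v -3.115 0.01 2.982
v -1.834 0.508 1.563
v -3.104 -0.425 2.607
v -1.594 0.009 1.409
v -2.864 -0.924 2.452
v -1.203 -0.396 1.524
v -2.472 -1.329 2.567
v -0.783 -0.577 1.872
v -2.053 -1.51 2.915
v -0.469 -0.478 2.343
v -1.739 -1.411 3.386
v 2.94 -1.693 2.426
v 2.341 -1.892 4.377
v 1.496 -0.313 2.124
v 0.898 -0.512 4.075
v 4.262 -0.188 2.985
v 3.664 -0.387 4.936
v 2.819 1.192 2.683
v 2.22 0.993 4.634
v -0.152 2.683 2.356
v 0.165 3.004 1.976
v 0.629 3.479 2.764
v 0.312 3.157 3.144
v -0.226 3.203 2.087
v 0.238 3.677 2.874
v -0.573 3.096 2.355
v -0.109 3.571 3.143
v -0.674 2.748 2.624
v -0.209 3.222 3.412
v -0.469 2.361 2.736
v -0.005 2.836 3.524
v -0.078 2.163 2.626
v 0.386 2.637 3.413
v 0.269 2.269 2.357
v 0.733 2.744 3.145
v 0.369 2.618 2.088
v 0.834 3.092 2.876
v 0.413 4.422 3.288
v 0.936 4.307 3.837
v -0.116 3.333 3.563
v 0.407 3.218 4.112
v -0.122 3.767 4.197
v 0.205 4.44 4.026
v 0.615 3.2 3.374
v 0.942 3.873 3.203
v 1.062 3.552 3.89
v 0.606 3.902 4.398
v 0.214 3.738 3.002
v -0.242 4.088 3.51
v 0.721 4.46 3.538
v 0.099 3.18 3.862
v -0.212 3.502 3.912
v 0.096 3.434 4.234
v 0.291 4.538 3.65
v 0.599 4.471 3.972
v -0.024 4.153 4.184
v 0.221 3.169 3.428
v 0.529 3.102 3.75
v 0.724 4.206 3.166
v 1.032 4.138 3.488
v 0.844 3.487 3.216
v 1.102 3.948 3.892
v 0.792 3.308 4.054
v 0.914 3.298 3.62
v 1.106 3.694 3.52
v 0.834 4.154 4.191
v 0.524 3.514 4.353
v 0.212 3.837 4.402
v 0.404 4.232 4.302
v 0.908 3.71 4.222
v 0.296 4.126 3.047
v -0.014 3.486 3.209
v 0.416 3.408 3.098
v 0.608 3.803 2.998
v 0.028 4.332 3.346
v -0.282 3.692 3.508
v -0.286 3.946 3.88
v -0.094 4.342 3.78
v -0.088 3.93 3.178
v -2.956 2.463 -1.735
v -2.72 2.133 -2.318
v -1.984 2.077 -1.125
v -2.591 2.421 -2.343
v -2.534 2.716 -2.247
v -2.56 2.962 -2.049
v -2.665 3.108 -1.79
v -2.828 3.127 -1.519
v -3.016 3.014 -1.292
v -3.192 2.792 -1.152
v -3.321 2.504 -1.128
v -3.378 2.209 -1.224
v -3.351 1.963 -1.421
v -3.246 1.817 -1.68
v -3.084 1.798 -1.951
v -2.896 1.911 -2.178
f 2 1 5
f 2 5 3
f 3 5 6
f 3 6 4
f 5 1 7
f 5 7 6
f 6 7 8
f 6 8 4
f 7 1 9
f 7 9 8
f 8 9 10
f 8 10 4
f 9 1 11
f 9 11 10
f 10 11 12
f 10 12 4
f 11 1 13
f 11 13 12
f 12 13 14
f 12 14 4
f 13 1 15
f 13 15 14
f 14 15 16
f 14 16 4
f 15 1 17
f 15 17 16
f 16 17 18
f 16 18 4
f 17 1 19
f 17 19 18
f 18 19 20
f 18 20 4
f 19 1 21
f 19 21 20
f 20 21 22
f 20 22 4
f 21 1 23
f 21 23 22
f 22 23 24
f 22 24 4
f 23 1 2
f 23 2 24
f 24 2 3
f 24 3 4
f 26 28 25
f 29 26 25
f 25 28 27
f 27 29 25
f 26 32 28
f 30 26 29
f 30 32 26
f 28 32 27
f 31 29 27
f 27 32 31
f 31 30 29
f 32 30 31
f 34 33 37
f 34 37 35
f 35 37 38
f 35 38 36
f 37 33 39
f 37 39 38
f 38 39 40
f 38 40 36
f 39 33 41
f 39 41 40
f 40 41 42
f 40 42 36
f 41 33 43
f 41 43 42
f 42 43 44
f 42 44 36
f 43 33 45
f 43 45 44
f 44 45 46
f 44 46 36
f 45 33 47
f 45 47 46
f 46 47 48
f 46 48 36
f 47 33 49
f 47 49 48
f 48 49 50
f 48 50 36
f 49 33 34
f 49 34 50
f 50 34 35
f 50 35 36
f 51 88 67
f 88 62 91
f 67 91 56
f 88 91 67
f 51 67 63
f 67 56 68
f 63 68 52
f 67 68 63
f 51 63 72
f 63 52 73
f 72 73 58
f 63 73 72
f 51 72 84
f 72 58 87
f 84 87 61
f 72 87 84
f 51 84 88
f 84 61 92
f 88 92 62
f 84 92 88
f 52 68 79
f 68 56 82
f 79 82 60
f 68 82 79
f 56 91 69
f 91 62 90
f 69 90 55
f 91 90 69
f 62 92 89
f 92 61 85
f 89 85 53
f 92 85 89
f 61 87 86
f 87 58 74
f 86 74 57
f 87 74 86
f 58 73 78
f 73 52 75
f 78 75 59
f 73 75 78
f 54 80 66
f 80 60 81
f 66 81 55
f 80 81 66
f 54 66 64
f 66 55 65
f 64 65 53
f 66 65 64
f 54 64 71
f 64 53 70
f 71 70 57
f 64 70 71
f 54 71 76
f 71 57 77
f 76 77 59
f 71 77 76
f 54 76 80
f 76 59 83
f 80 83 60
f 76 83 80
f 55 81 69
f 81 60 82
f 69 82 56
f 81 82 69
f 53 65 89
f 65 55 90
f 89 90 62
f 65 90 89
f 57 70 86
f 70 53 85
f 86 85 61
f 70 85 86
f 59 77 78
f 77 57 74
f 78 74 58
f 77 74 78
f 60 83 79
f 83 59 75
f 79 75 52
f 83 75 79
f 94 93 96
f 94 96 95
f 96 93 97
f 96 97 95
f 97 93 98
f 97 98 95
f 98 93 99
f 98 99 95
f 99 93 100
f 99 100 95
f 100 93 101
f 100 101 95
f 101 93 102
f 101 102 95
f 102 93 103
f 102 103 95
f 103 93 104
f 103 104 95
f 104 93 105
f 104 105 95
f 105 93 106
f 105 106 95
f 106 93 107
f 106 107 95
f 107 93 108
f 107 108 95
f 108 93 94
f 108 94 95



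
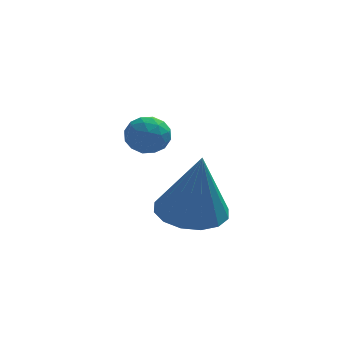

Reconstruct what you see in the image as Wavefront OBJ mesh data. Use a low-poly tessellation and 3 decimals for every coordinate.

v -0.517 -1.168 -0.447
v 0.358 -1.476 -0.596
v -0.283 -1.472 1.547
v 0.403 -0.996 -0.529
v 0.202 -0.563 -0.439
v -0.193 -0.291 -0.351
v -0.674 -0.255 -0.289
v -1.113 -0.463 -0.269
v -1.393 -0.86 -0.297
v -1.438 -1.34 -0.365
v -1.236 -1.774 -0.454
v -0.842 -2.045 -0.542
v -0.36 -2.082 -0.604
v 0.079 -1.873 -0.624
v -1.741 1.944 0.634
v -1.298 2.019 1.091
v -1.562 0.921 0.629
v -1.119 0.996 1.086
v -1.739 1.089 1.222
v -1.85 1.72 1.225
v -1.01 1.22 0.495
v -1.121 1.851 0.498
v -0.846 1.571 1.006
v -1.297 1.49 1.455
v -1.563 1.45 0.265
v -2.014 1.369 0.714
v -1.535 2.071 0.863
v -1.325 0.869 0.857
v -1.689 0.923 0.937
v -1.429 0.967 1.206
v -1.859 1.896 0.941
v -1.599 1.94 1.211
v -1.859 1.393 1.287
v -1.261 1 0.509
v -1.001 1.044 0.779
v -1.431 1.973 0.514
v -1.171 2.017 0.783
v -1.001 1.547 0.433
v -1.009 1.852 1.082
v -0.904 1.251 1.079
v -0.84 1.382 0.731
v -0.905 1.754 0.733
v -1.274 1.804 1.346
v -1.169 1.204 1.343
v -1.534 1.258 1.422
v -1.599 1.629 1.424
v -1.009 1.541 1.295
v -1.691 1.736 0.377
v -1.586 1.136 0.374
v -1.261 1.311 0.296
v -1.326 1.682 0.298
v -1.956 1.689 0.641
v -1.851 1.088 0.638
v -1.955 1.186 0.987
v -2.02 1.558 0.989
v -1.851 1.399 0.425
f 2 1 4
f 2 4 3
f 4 1 5
f 4 5 3
f 5 1 6
f 5 6 3
f 6 1 7
f 6 7 3
f 7 1 8
f 7 8 3
f 8 1 9
f 8 9 3
f 9 1 10
f 9 10 3
f 10 1 11
f 10 11 3
f 11 1 12
f 11 12 3
f 12 1 13
f 12 13 3
f 13 1 14
f 13 14 3
f 14 1 2
f 14 2 3
f 15 52 31
f 52 26 55
f 31 55 20
f 52 55 31
f 15 31 27
f 31 20 32
f 27 32 16
f 31 32 27
f 15 27 36
f 27 16 37
f 36 37 22
f 27 37 36
f 15 36 48
f 36 22 51
f 48 51 25
f 36 51 48
f 15 48 52
f 48 25 56
f 52 56 26
f 48 56 52
f 16 32 43
f 32 20 46
f 43 46 24
f 32 46 43
f 20 55 33
f 55 26 54
f 33 54 19
f 55 54 33
f 26 56 53
f 56 25 49
f 53 49 17
f 56 49 53
f 25 51 50
f 51 22 38
f 50 38 21
f 51 38 50
f 22 37 42
f 37 16 39
f 42 39 23
f 37 39 42
f 18 44 30
f 44 24 45
f 30 45 19
f 44 45 30
f 18 30 28
f 30 19 29
f 28 29 17
f 30 29 28
f 18 28 35
f 28 17 34
f 35 34 21
f 28 34 35
f 18 35 40
f 35 21 41
f 40 41 23
f 35 41 40
f 18 40 44
f 40 23 47
f 44 47 24
f 40 47 44
f 19 45 33
f 45 24 46
f 33 46 20
f 45 46 33
f 17 29 53
f 29 19 54
f 53 54 26
f 29 54 53
f 21 34 50
f 34 17 49
f 50 49 25
f 34 49 50
f 23 41 42
f 41 21 38
f 42 38 22
f 41 38 42
f 24 47 43
f 47 23 39
f 43 39 16
f 47 39 43



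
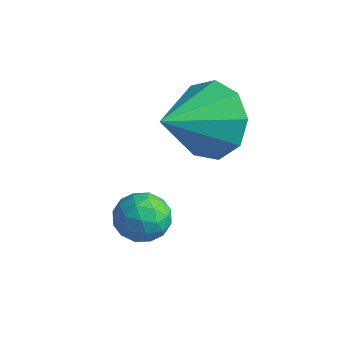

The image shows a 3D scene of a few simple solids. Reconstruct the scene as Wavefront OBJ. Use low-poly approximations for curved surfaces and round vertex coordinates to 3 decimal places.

v -2.68 1.644 -1.079
v -2.278 2.063 -0.204
v -2.82 0.196 -0.321
v -2.993 2.132 -0.204
v -3.562 1.973 -0.613
v -3.717 1.66 -1.24
v -3.388 1.339 -1.792
v -2.727 1.161 -2.01
v -2.044 1.209 -1.792
v -1.659 1.46 -1.241
v -1.751 1.798 -0.614
v -3.366 -0.257 -3.435
v -2.811 0.121 -3.558
v -2.769 -0.921 -2.782
v -2.214 -0.543 -2.905
v -2.727 -0.286 -2.533
v -3.095 0.124 -2.937
v -2.485 -0.924 -3.403
v -2.853 -0.514 -3.807
v -2.266 -0.291 -3.538
v -2.415 0.103 -3.001
v -3.165 -0.903 -3.339
v -3.314 -0.509 -2.802
v -3.141 -0.01 -3.554
v -2.439 -0.79 -2.786
v -2.741 -0.639 -2.568
v -2.414 -0.417 -2.64
v -3.308 -0.008 -3.189
v -2.982 0.214 -3.261
v -2.932 -0.025 -2.659
v -2.598 -1.014 -3.079
v -2.272 -0.792 -3.151
v -3.166 -0.383 -3.7
v -2.839 -0.161 -3.772
v -2.648 -0.775 -3.681
v -2.494 -0.03 -3.615
v -2.143 -0.42 -3.231
v -2.302 -0.644 -3.524
v -2.519 -0.403 -3.761
v -2.582 0.202 -3.299
v -2.231 -0.188 -2.915
v -2.533 -0.037 -2.696
v -2.749 0.204 -2.933
v -2.262 -0.04 -3.287
v -3.349 -0.612 -3.425
v -2.998 -1.002 -3.041
v -2.831 -1.004 -3.407
v -3.047 -0.763 -3.644
v -3.437 -0.38 -3.109
v -3.086 -0.77 -2.725
v -3.061 -0.397 -2.579
v -3.278 -0.156 -2.816
v -3.318 -0.76 -3.053
f 2 1 4
f 2 4 3
f 4 1 5
f 4 5 3
f 5 1 6
f 5 6 3
f 6 1 7
f 6 7 3
f 7 1 8
f 7 8 3
f 8 1 9
f 8 9 3
f 9 1 10
f 9 10 3
f 10 1 11
f 10 11 3
f 11 1 2
f 11 2 3
f 12 49 28
f 49 23 52
f 28 52 17
f 49 52 28
f 12 28 24
f 28 17 29
f 24 29 13
f 28 29 24
f 12 24 33
f 24 13 34
f 33 34 19
f 24 34 33
f 12 33 45
f 33 19 48
f 45 48 22
f 33 48 45
f 12 45 49
f 45 22 53
f 49 53 23
f 45 53 49
f 13 29 40
f 29 17 43
f 40 43 21
f 29 43 40
f 17 52 30
f 52 23 51
f 30 51 16
f 52 51 30
f 23 53 50
f 53 22 46
f 50 46 14
f 53 46 50
f 22 48 47
f 48 19 35
f 47 35 18
f 48 35 47
f 19 34 39
f 34 13 36
f 39 36 20
f 34 36 39
f 15 41 27
f 41 21 42
f 27 42 16
f 41 42 27
f 15 27 25
f 27 16 26
f 25 26 14
f 27 26 25
f 15 25 32
f 25 14 31
f 32 31 18
f 25 31 32
f 15 32 37
f 32 18 38
f 37 38 20
f 32 38 37
f 15 37 41
f 37 20 44
f 41 44 21
f 37 44 41
f 16 42 30
f 42 21 43
f 30 43 17
f 42 43 30
f 14 26 50
f 26 16 51
f 50 51 23
f 26 51 50
f 18 31 47
f 31 14 46
f 47 46 22
f 31 46 47
f 20 38 39
f 38 18 35
f 39 35 19
f 38 35 39
f 21 44 40
f 44 20 36
f 40 36 13
f 44 36 40



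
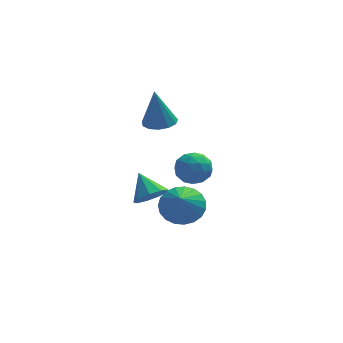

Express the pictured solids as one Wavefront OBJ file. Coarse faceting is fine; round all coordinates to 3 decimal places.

v -2.488 2.116 -2.357
v -2.049 2.757 -2.829
v -2.972 3.164 -1.383
v -2.628 2.692 -3.047
v -3.142 2.358 -2.942
v -3.351 1.91 -2.563
v -3.155 1.558 -2.087
v -2.648 1.468 -1.738
v -2.066 1.681 -1.678
v -1.682 2.097 -1.936
v -1.675 2.522 -2.391
v -2.042 2.467 2.532
v -1.352 1.997 2.629
v -2.278 2.533 4.548
v -1.208 2.448 2.631
v -1.328 2.905 2.602
v -1.675 3.223 2.551
v -2.138 3.301 2.494
v -2.571 3.114 2.449
v -2.836 2.722 2.431
v -2.848 2.249 2.445
v -2.604 1.845 2.487
v -2.182 1.639 2.543
v -1.715 1.696 2.596
v -1.495 -1.459 -0.534
v -0.705 -2.092 -0.909
v -1.705 -2.401 0.614
v -0.48 -1.813 -0.639
v -0.431 -1.473 -0.35
v -0.565 -1.13 -0.094
v -0.861 -0.844 0.087
v -1.266 -0.664 0.16
v -1.71 -0.622 0.114
v -2.118 -0.724 -0.045
v -2.417 -0.954 -0.288
v -2.558 -1.271 -0.574
v -2.514 -1.62 -0.853
v -2.294 -1.942 -1.077
v -1.936 -2.18 -1.206
v -1.502 -2.293 -1.22
v -1.066 -2.262 -1.115
v -1.365 1.697 0.356
v -0.711 2.318 0.035
v -0.509 0.522 -0.175
v 0.145 1.143 -0.496
v 0.024 1.019 0.445
v -0.505 1.745 0.773
v -0.715 1.095 -0.913
v -1.244 1.821 -0.585
v -0.31 1.946 -0.749
v 0.147 1.899 0.09
v -1.367 0.941 -0.23
v -0.91 0.894 0.609
v -1.113 2.111 0.242
v -0.107 0.729 -0.382
v -0.178 0.656 0.171
v 0.206 1.021 -0.018
v -0.992 1.774 0.676
v -0.608 2.139 0.488
v -0.176 1.375 0.728
v -0.612 0.701 -0.628
v -0.228 1.066 -0.816
v -1.426 1.819 -0.122
v -1.042 2.184 -0.311
v -1.044 1.465 -0.868
v -0.493 2.257 -0.407
v 0.01 1.566 -0.72
v -0.495 1.538 -0.965
v -0.806 1.965 -0.772
v -0.225 2.229 0.086
v 0.279 1.539 -0.226
v 0.208 1.466 0.327
v -0.103 1.893 0.52
v 0.011 2.011 -0.375
v -1.499 1.301 0.086
v -0.995 0.611 -0.226
v -1.117 0.947 -0.66
v -1.428 1.374 -0.467
v -1.23 1.274 0.58
v -0.727 0.583 0.267
v -0.414 0.875 0.632
v -0.725 1.302 0.825
v -1.231 0.829 0.235
f 2 1 4
f 2 4 3
f 4 1 5
f 4 5 3
f 5 1 6
f 5 6 3
f 6 1 7
f 6 7 3
f 7 1 8
f 7 8 3
f 8 1 9
f 8 9 3
f 9 1 10
f 9 10 3
f 10 1 11
f 10 11 3
f 11 1 2
f 11 2 3
f 13 12 15
f 13 15 14
f 15 12 16
f 15 16 14
f 16 12 17
f 16 17 14
f 17 12 18
f 17 18 14
f 18 12 19
f 18 19 14
f 19 12 20
f 19 20 14
f 20 12 21
f 20 21 14
f 21 12 22
f 21 22 14
f 22 12 23
f 22 23 14
f 23 12 24
f 23 24 14
f 24 12 13
f 24 13 14
f 26 25 28
f 26 28 27
f 28 25 29
f 28 29 27
f 29 25 30
f 29 30 27
f 30 25 31
f 30 31 27
f 31 25 32
f 31 32 27
f 32 25 33
f 32 33 27
f 33 25 34
f 33 34 27
f 34 25 35
f 34 35 27
f 35 25 36
f 35 36 27
f 36 25 37
f 36 37 27
f 37 25 38
f 37 38 27
f 38 25 39
f 38 39 27
f 39 25 40
f 39 40 27
f 40 25 41
f 40 41 27
f 41 25 26
f 41 26 27
f 42 79 58
f 79 53 82
f 58 82 47
f 79 82 58
f 42 58 54
f 58 47 59
f 54 59 43
f 58 59 54
f 42 54 63
f 54 43 64
f 63 64 49
f 54 64 63
f 42 63 75
f 63 49 78
f 75 78 52
f 63 78 75
f 42 75 79
f 75 52 83
f 79 83 53
f 75 83 79
f 43 59 70
f 59 47 73
f 70 73 51
f 59 73 70
f 47 82 60
f 82 53 81
f 60 81 46
f 82 81 60
f 53 83 80
f 83 52 76
f 80 76 44
f 83 76 80
f 52 78 77
f 78 49 65
f 77 65 48
f 78 65 77
f 49 64 69
f 64 43 66
f 69 66 50
f 64 66 69
f 45 71 57
f 71 51 72
f 57 72 46
f 71 72 57
f 45 57 55
f 57 46 56
f 55 56 44
f 57 56 55
f 45 55 62
f 55 44 61
f 62 61 48
f 55 61 62
f 45 62 67
f 62 48 68
f 67 68 50
f 62 68 67
f 45 67 71
f 67 50 74
f 71 74 51
f 67 74 71
f 46 72 60
f 72 51 73
f 60 73 47
f 72 73 60
f 44 56 80
f 56 46 81
f 80 81 53
f 56 81 80
f 48 61 77
f 61 44 76
f 77 76 52
f 61 76 77
f 50 68 69
f 68 48 65
f 69 65 49
f 68 65 69
f 51 74 70
f 74 50 66
f 70 66 43
f 74 66 70



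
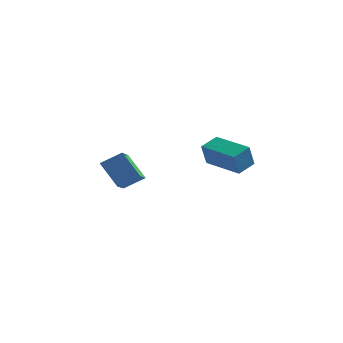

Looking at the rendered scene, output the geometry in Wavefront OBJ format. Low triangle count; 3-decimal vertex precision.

v -3.523 2.105 -0.874
v -2.669 2.572 -0.319
v -3.916 3.964 -1.836
v -3.063 4.432 -1.281
v -2.597 1.728 -1.979
v -1.744 2.196 -1.424
v -2.991 3.588 -2.941
v -2.137 4.055 -2.386
v 1.126 2.474 -0.377
v 0.99 2.151 0.686
v 1.554 3.28 -0.077
v 1.417 2.956 0.986
v 2.803 1.604 -0.426
v 2.666 1.28 0.637
v 3.23 2.409 -0.126
v 3.094 2.086 0.937
f 2 4 1
f 5 2 1
f 1 4 3
f 3 5 1
f 2 8 4
f 6 2 5
f 6 8 2
f 4 8 3
f 7 5 3
f 3 8 7
f 7 6 5
f 8 6 7
f 10 12 9
f 13 10 9
f 9 12 11
f 11 13 9
f 10 16 12
f 14 10 13
f 14 16 10
f 12 16 11
f 15 13 11
f 11 16 15
f 15 14 13
f 16 14 15



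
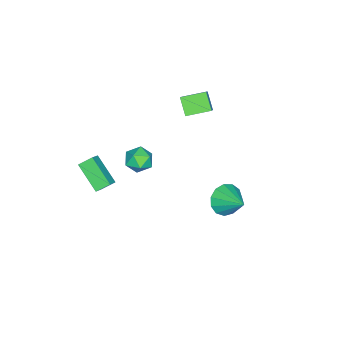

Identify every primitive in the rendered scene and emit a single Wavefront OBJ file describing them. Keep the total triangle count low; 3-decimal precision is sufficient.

v -1.268 -2.169 -1.468
v -0.801 -2.861 -1.841
v -1.779 -3.079 -0.419
v -1.312 -3.771 -0.792
v -0.865 -3.087 -0.38
v -0.549 -2.525 -1.028
v -2.031 -3.415 -1.232
v -1.715 -2.853 -1.88
v -1.272 -3.631 -1.695
v -0.552 -3.429 -1.169
v -2.028 -2.511 -1.091
v -1.308 -2.309 -0.565
v -3.659 -1.124 1.592
v -4.298 -1.746 2.453
v -4.416 0.095 1.911
v -5.055 -0.528 2.772
v -2.625 -0.752 2.628
v -3.264 -1.375 3.489
v -3.382 0.466 2.947
v -4.021 -0.156 3.808
v 2.896 -2.292 1.181
v 2.182 -3.681 2.28
v 3.619 -2.23 1.729
v 2.905 -3.619 2.828
v 3.335 -2.921 0.672
v 2.621 -4.31 1.771
v 4.058 -2.859 1.22
v 3.344 -4.248 2.319
v -1.391 2.298 -2.624
v -0.795 1.63 -2.094
v -0.669 3.662 -1.716
v -0.488 1.784 -2.57
v -0.468 2.102 -3.062
v -0.741 2.481 -3.415
v -1.221 2.803 -3.517
v -1.754 2.964 -3.335
v -2.172 2.914 -2.928
v -2.342 2.668 -2.424
v -2.21 2.305 -1.983
v -1.818 1.94 -1.746
v -1.29 1.688 -1.787
f 1 12 6
f 1 6 2
f 1 2 8
f 1 8 11
f 1 11 12
f 2 6 10
f 6 12 5
f 12 11 3
f 11 8 7
f 8 2 9
f 4 10 5
f 4 5 3
f 4 3 7
f 4 7 9
f 4 9 10
f 5 10 6
f 3 5 12
f 7 3 11
f 9 7 8
f 10 9 2
f 14 16 13
f 17 14 13
f 13 16 15
f 15 17 13
f 14 20 16
f 18 14 17
f 18 20 14
f 16 20 15
f 19 17 15
f 15 20 19
f 19 18 17
f 20 18 19
f 22 24 21
f 25 22 21
f 21 24 23
f 23 25 21
f 22 28 24
f 26 22 25
f 26 28 22
f 24 28 23
f 27 25 23
f 23 28 27
f 27 26 25
f 28 26 27
f 30 29 32
f 30 32 31
f 32 29 33
f 32 33 31
f 33 29 34
f 33 34 31
f 34 29 35
f 34 35 31
f 35 29 36
f 35 36 31
f 36 29 37
f 36 37 31
f 37 29 38
f 37 38 31
f 38 29 39
f 38 39 31
f 39 29 40
f 39 40 31
f 40 29 41
f 40 41 31
f 41 29 30
f 41 30 31



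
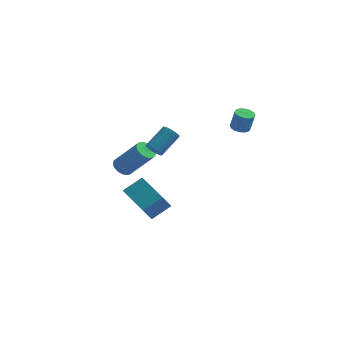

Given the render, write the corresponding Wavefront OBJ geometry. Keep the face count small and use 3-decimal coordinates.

v 2.187 2.336 -0.071
v 2.72 2.396 -0.189
v 2.967 2.364 0.913
v 2.433 2.304 1.031
v 2.621 2.661 -0.159
v 2.868 2.63 0.943
v 2.406 2.839 -0.106
v 2.652 2.808 0.996
v 2.131 2.882 -0.043
v 2.378 2.851 1.059
v 1.872 2.779 0.012
v 2.119 2.748 1.114
v 1.697 2.557 0.045
v 1.943 2.526 1.147
v 1.653 2.276 0.047
v 1.9 2.244 1.149
v 1.752 2.01 0.017
v 1.999 1.979 1.119
v 1.968 1.832 -0.036
v 2.214 1.801 1.066
v 2.242 1.789 -0.099
v 2.489 1.758 1.003
v 2.501 1.892 -0.154
v 2.748 1.861 0.948
v 2.677 2.114 -0.187
v 2.923 2.083 0.915
v -4.257 3.744 -4.543
v -3.758 3.772 -4.942
v -2.424 3.465 -3.297
v -2.923 3.436 -2.897
v -3.786 4.027 -4.871
v -2.453 3.72 -3.226
v -3.896 4.233 -4.743
v -2.563 3.925 -3.098
v -4.069 4.354 -4.581
v -2.735 4.047 -2.936
v -4.274 4.37 -4.412
v -2.94 4.062 -2.767
v -4.476 4.278 -4.265
v -3.142 3.97 -2.62
v -4.64 4.093 -4.167
v -3.306 3.785 -2.522
v -4.738 3.848 -4.133
v -3.404 3.54 -2.488
v -4.753 3.584 -4.17
v -3.419 3.277 -2.525
v -4.682 3.349 -4.272
v -3.348 3.041 -2.627
v -4.537 3.182 -4.42
v -3.204 2.874 -2.775
v -4.344 3.112 -4.59
v -3.011 2.804 -2.945
v -4.136 3.151 -4.751
v -2.803 2.843 -3.106
v -3.949 3.293 -4.876
v -2.615 2.985 -3.231
v -3.815 3.512 -4.944
v -2.482 3.205 -3.299
v -2.875 -2.234 -3
v -3.234 -2.799 -2.004
v -1.969 -1.654 -2.345
v -2.328 -2.218 -1.349
v -1.652 -3.702 -3.391
v -2.011 -4.266 -2.395
v -0.746 -3.121 -2.736
v -1.105 -3.686 -1.74
v -2.306 1.938 -1.936
v -2.056 1.523 -1.698
v -1.243 2.527 -0.806
v -1.494 2.942 -1.044
v -1.912 1.573 -1.884
v -1.099 2.577 -0.992
v -1.847 1.694 -2.081
v -1.034 2.698 -1.189
v -1.872 1.864 -2.249
v -1.059 2.868 -1.356
v -1.984 2.049 -2.355
v -1.171 3.053 -1.463
v -2.159 2.211 -2.378
v -1.347 3.216 -1.486
v -2.364 2.32 -2.314
v -1.551 3.324 -1.421
v -2.557 2.353 -2.174
v -1.744 3.357 -1.282
v -2.701 2.303 -1.988
v -1.888 3.307 -1.096
v -2.766 2.182 -1.791
v -1.953 3.186 -0.899
v -2.741 2.012 -1.624
v -1.928 3.016 -0.731
v -2.629 1.827 -1.517
v -1.816 2.831 -0.625
v -2.453 1.664 -1.494
v -1.641 2.669 -0.602
v -2.249 1.556 -1.559
v -1.436 2.56 -0.666
f 2 1 5
f 2 5 3
f 3 5 6
f 3 6 4
f 5 1 7
f 5 7 6
f 6 7 8
f 6 8 4
f 7 1 9
f 7 9 8
f 8 9 10
f 8 10 4
f 9 1 11
f 9 11 10
f 10 11 12
f 10 12 4
f 11 1 13
f 11 13 12
f 12 13 14
f 12 14 4
f 13 1 15
f 13 15 14
f 14 15 16
f 14 16 4
f 15 1 17
f 15 17 16
f 16 17 18
f 16 18 4
f 17 1 19
f 17 19 18
f 18 19 20
f 18 20 4
f 19 1 21
f 19 21 20
f 20 21 22
f 20 22 4
f 21 1 23
f 21 23 22
f 22 23 24
f 22 24 4
f 23 1 25
f 23 25 24
f 24 25 26
f 24 26 4
f 25 1 2
f 25 2 26
f 26 2 3
f 26 3 4
f 28 27 31
f 28 31 29
f 29 31 32
f 29 32 30
f 31 27 33
f 31 33 32
f 32 33 34
f 32 34 30
f 33 27 35
f 33 35 34
f 34 35 36
f 34 36 30
f 35 27 37
f 35 37 36
f 36 37 38
f 36 38 30
f 37 27 39
f 37 39 38
f 38 39 40
f 38 40 30
f 39 27 41
f 39 41 40
f 40 41 42
f 40 42 30
f 41 27 43
f 41 43 42
f 42 43 44
f 42 44 30
f 43 27 45
f 43 45 44
f 44 45 46
f 44 46 30
f 45 27 47
f 45 47 46
f 46 47 48
f 46 48 30
f 47 27 49
f 47 49 48
f 48 49 50
f 48 50 30
f 49 27 51
f 49 51 50
f 50 51 52
f 50 52 30
f 51 27 53
f 51 53 52
f 52 53 54
f 52 54 30
f 53 27 55
f 53 55 54
f 54 55 56
f 54 56 30
f 55 27 57
f 55 57 56
f 56 57 58
f 56 58 30
f 57 27 28
f 57 28 58
f 58 28 29
f 58 29 30
f 60 62 59
f 63 60 59
f 59 62 61
f 61 63 59
f 60 66 62
f 64 60 63
f 64 66 60
f 62 66 61
f 65 63 61
f 61 66 65
f 65 64 63
f 66 64 65
f 68 67 71
f 68 71 69
f 69 71 72
f 69 72 70
f 71 67 73
f 71 73 72
f 72 73 74
f 72 74 70
f 73 67 75
f 73 75 74
f 74 75 76
f 74 76 70
f 75 67 77
f 75 77 76
f 76 77 78
f 76 78 70
f 77 67 79
f 77 79 78
f 78 79 80
f 78 80 70
f 79 67 81
f 79 81 80
f 80 81 82
f 80 82 70
f 81 67 83
f 81 83 82
f 82 83 84
f 82 84 70
f 83 67 85
f 83 85 84
f 84 85 86
f 84 86 70
f 85 67 87
f 85 87 86
f 86 87 88
f 86 88 70
f 87 67 89
f 87 89 88
f 88 89 90
f 88 90 70
f 89 67 91
f 89 91 90
f 90 91 92
f 90 92 70
f 91 67 93
f 91 93 92
f 92 93 94
f 92 94 70
f 93 67 95
f 93 95 94
f 94 95 96
f 94 96 70
f 95 67 68
f 95 68 96
f 96 68 69
f 96 69 70



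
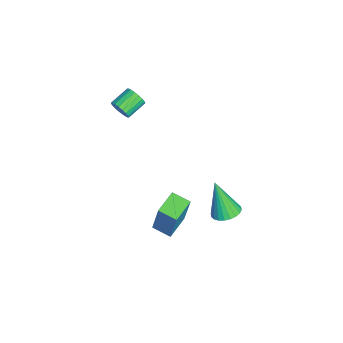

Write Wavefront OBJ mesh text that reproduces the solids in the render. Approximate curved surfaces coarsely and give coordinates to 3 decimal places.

v 1.188 -0.483 -2.842
v 1.718 -0.187 -0.821
v 1.619 0.364 -3.08
v 2.149 0.661 -1.059
v 2.291 -1.101 -3.041
v 2.821 -0.804 -1.02
v 2.722 -0.253 -3.279
v 3.252 0.043 -1.258
v 2.924 2.29 -0.937
v 3.594 2.486 -0.724
v 2.496 1.75 0.897
v 3.45 2.729 -0.686
v 3.226 2.905 -0.686
v 2.956 2.988 -0.724
v 2.682 2.964 -0.795
v 2.444 2.838 -0.888
v 2.279 2.628 -0.988
v 2.212 2.367 -1.08
v 2.254 2.095 -1.151
v 2.397 1.852 -1.189
v 2.621 1.675 -1.189
v 2.891 1.593 -1.151
v 3.166 1.616 -1.08
v 3.404 1.742 -0.987
v 3.569 1.952 -0.887
v 3.635 2.213 -0.794
v -0.23 -2.612 3.514
v 0.144 -2.47 3.919
v -0.555 -1.746 4.311
v -0.93 -1.888 3.906
v 0.203 -2.311 3.73
v -0.497 -1.587 4.122
v 0.175 -2.212 3.498
v -0.524 -1.488 3.891
v 0.067 -2.192 3.269
v -0.632 -1.468 3.662
v -0.099 -2.255 3.089
v -0.799 -1.531 3.481
v -0.292 -2.389 2.993
v -0.991 -1.665 3.385
v -0.473 -2.567 3
v -1.172 -1.844 3.392
v -0.605 -2.754 3.109
v -1.304 -2.03 3.501
v -0.663 -2.913 3.298
v -1.363 -2.189 3.69
v -0.636 -3.012 3.529
v -1.335 -2.288 3.922
v -0.528 -3.032 3.758
v -1.227 -2.308 4.151
v -0.361 -2.969 3.939
v -1.061 -2.245 4.331
v -0.169 -2.835 4.035
v -0.868 -2.111 4.427
v 0.012 -2.656 4.028
v -0.687 -1.933 4.42
f 2 4 1
f 5 2 1
f 1 4 3
f 3 5 1
f 2 8 4
f 6 2 5
f 6 8 2
f 4 8 3
f 7 5 3
f 3 8 7
f 7 6 5
f 8 6 7
f 10 9 12
f 10 12 11
f 12 9 13
f 12 13 11
f 13 9 14
f 13 14 11
f 14 9 15
f 14 15 11
f 15 9 16
f 15 16 11
f 16 9 17
f 16 17 11
f 17 9 18
f 17 18 11
f 18 9 19
f 18 19 11
f 19 9 20
f 19 20 11
f 20 9 21
f 20 21 11
f 21 9 22
f 21 22 11
f 22 9 23
f 22 23 11
f 23 9 24
f 23 24 11
f 24 9 25
f 24 25 11
f 25 9 26
f 25 26 11
f 26 9 10
f 26 10 11
f 28 27 31
f 28 31 29
f 29 31 32
f 29 32 30
f 31 27 33
f 31 33 32
f 32 33 34
f 32 34 30
f 33 27 35
f 33 35 34
f 34 35 36
f 34 36 30
f 35 27 37
f 35 37 36
f 36 37 38
f 36 38 30
f 37 27 39
f 37 39 38
f 38 39 40
f 38 40 30
f 39 27 41
f 39 41 40
f 40 41 42
f 40 42 30
f 41 27 43
f 41 43 42
f 42 43 44
f 42 44 30
f 43 27 45
f 43 45 44
f 44 45 46
f 44 46 30
f 45 27 47
f 45 47 46
f 46 47 48
f 46 48 30
f 47 27 49
f 47 49 48
f 48 49 50
f 48 50 30
f 49 27 51
f 49 51 50
f 50 51 52
f 50 52 30
f 51 27 53
f 51 53 52
f 52 53 54
f 52 54 30
f 53 27 55
f 53 55 54
f 54 55 56
f 54 56 30
f 55 27 28
f 55 28 56
f 56 28 29
f 56 29 30



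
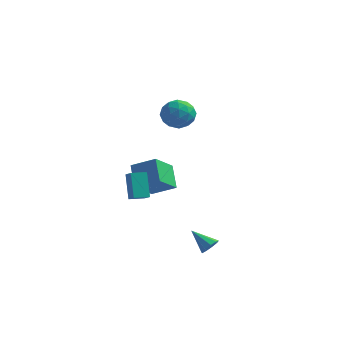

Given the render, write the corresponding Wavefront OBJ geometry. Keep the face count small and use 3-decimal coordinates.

v 3.527 -4.005 -3.389
v 3.915 -4.03 -2.844
v 2.253 -3.755 -2.471
v 3.889 -3.599 -2.998
v 3.693 -3.358 -3.335
v 3.419 -3.42 -3.698
v 3.196 -3.756 -3.916
v 3.128 -4.208 -3.887
v 3.246 -4.566 -3.626
v 3.496 -4.661 -3.254
v 3.76 -4.449 -2.945
v -4.595 5.066 -3.27
v -4.972 3.362 -1.946
v -3.006 5.322 -2.488
v -3.382 3.619 -1.164
v -3.798 3.921 -4.516
v -4.174 2.218 -3.192
v -2.208 4.178 -3.734
v -2.585 2.474 -2.41
v -3.216 -1.014 -0.313
v -2.635 -1.509 0.164
v -2.503 -0.295 -0.435
v -1.922 -0.789 0.043
v -2.638 -1.851 -1.883
v -2.057 -2.345 -1.405
v -1.925 -1.131 -2.004
v -1.344 -1.626 -1.527
v -1.037 2.857 3.51
v -0.098 2.364 3.971
v -2.042 1.336 3.929
v -1.103 0.843 4.39
v -1.594 1.751 4.912
v -0.973 2.691 4.652
v -1.167 1.009 3.248
v -0.546 1.949 2.988
v -0.178 1.222 3.809
v -0.442 1.68 4.837
v -1.698 2.02 3.063
v -1.962 2.478 4.091
v -0.479 2.744 3.703
v -1.661 0.956 4.197
v -1.95 1.49 4.503
v -1.398 1.199 4.774
v -0.993 2.936 4.104
v -0.441 2.646 4.375
v -1.321 2.286 4.928
v -1.699 1.054 3.525
v -1.147 0.764 3.796
v -0.742 2.501 3.126
v -0.19 2.21 3.397
v -0.819 1.414 2.972
v 0.026 1.783 3.879
v -0.566 0.888 4.126
v -0.603 0.986 3.454
v -0.238 1.539 3.302
v -0.13 2.052 4.484
v -0.721 1.158 4.73
v -1.009 1.692 5.037
v -0.644 2.244 4.884
v -0.177 1.381 4.388
v -1.419 2.542 3.17
v -2.01 1.648 3.416
v -1.496 1.456 3.016
v -1.131 2.008 2.863
v -1.574 2.812 3.774
v -2.166 1.917 4.021
v -1.902 2.161 4.598
v -1.537 2.714 4.446
v -1.963 2.319 3.512
f 2 1 4
f 2 4 3
f 4 1 5
f 4 5 3
f 5 1 6
f 5 6 3
f 6 1 7
f 6 7 3
f 7 1 8
f 7 8 3
f 8 1 9
f 8 9 3
f 9 1 10
f 9 10 3
f 10 1 11
f 10 11 3
f 11 1 2
f 11 2 3
f 13 15 12
f 16 13 12
f 12 15 14
f 14 16 12
f 13 19 15
f 17 13 16
f 17 19 13
f 15 19 14
f 18 16 14
f 14 19 18
f 18 17 16
f 19 17 18
f 21 23 20
f 24 21 20
f 20 23 22
f 22 24 20
f 21 27 23
f 25 21 24
f 25 27 21
f 23 27 22
f 26 24 22
f 22 27 26
f 26 25 24
f 27 25 26
f 28 65 44
f 65 39 68
f 44 68 33
f 65 68 44
f 28 44 40
f 44 33 45
f 40 45 29
f 44 45 40
f 28 40 49
f 40 29 50
f 49 50 35
f 40 50 49
f 28 49 61
f 49 35 64
f 61 64 38
f 49 64 61
f 28 61 65
f 61 38 69
f 65 69 39
f 61 69 65
f 29 45 56
f 45 33 59
f 56 59 37
f 45 59 56
f 33 68 46
f 68 39 67
f 46 67 32
f 68 67 46
f 39 69 66
f 69 38 62
f 66 62 30
f 69 62 66
f 38 64 63
f 64 35 51
f 63 51 34
f 64 51 63
f 35 50 55
f 50 29 52
f 55 52 36
f 50 52 55
f 31 57 43
f 57 37 58
f 43 58 32
f 57 58 43
f 31 43 41
f 43 32 42
f 41 42 30
f 43 42 41
f 31 41 48
f 41 30 47
f 48 47 34
f 41 47 48
f 31 48 53
f 48 34 54
f 53 54 36
f 48 54 53
f 31 53 57
f 53 36 60
f 57 60 37
f 53 60 57
f 32 58 46
f 58 37 59
f 46 59 33
f 58 59 46
f 30 42 66
f 42 32 67
f 66 67 39
f 42 67 66
f 34 47 63
f 47 30 62
f 63 62 38
f 47 62 63
f 36 54 55
f 54 34 51
f 55 51 35
f 54 51 55
f 37 60 56
f 60 36 52
f 56 52 29
f 60 52 56



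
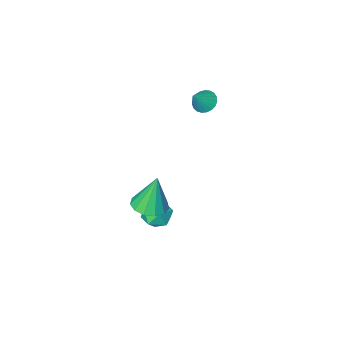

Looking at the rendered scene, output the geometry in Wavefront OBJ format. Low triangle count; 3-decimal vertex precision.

v -4.356 -1.891 -0.059
v -3.912 -1.797 -0.482
v -3.624 -1.669 0.759
v -4.013 -1.561 -0.456
v -4.173 -1.382 -0.361
v -4.364 -1.291 -0.215
v -4.554 -1.304 -0.041
v -4.71 -1.419 0.129
v -4.805 -1.615 0.267
v -4.822 -1.859 0.349
v -4.758 -2.108 0.36
v -4.625 -2.321 0.298
v -4.445 -2.458 0.175
v -4.25 -2.498 0.011
v -4.073 -2.433 -0.165
v -3.945 -2.274 -0.322
v -3.888 -2.049 -0.434
v 1.454 3.563 -0.415
v 2.23 3.713 -0.295
v 1.166 3.697 1.275
v 2.033 4.112 -0.36
v 1.651 4.338 -0.443
v 1.207 4.318 -0.517
v 0.841 4.058 -0.558
v 0.67 3.641 -0.555
v 0.747 3.199 -0.507
v 1.049 2.873 -0.43
v 1.479 2.766 -0.348
v 1.901 2.913 -0.288
v 2.181 3.265 -0.268
v -0.381 2.263 -2.652
v 0.344 2.411 -2.447
v 0.016 1.349 -3.393
v 0.741 1.497 -3.188
v 0.252 1.195 -2.679
v 0.007 1.76 -2.221
v 0.353 2 -3.619
v 0.108 2.565 -3.161
v 0.797 2.249 -3.045
v 0.735 1.751 -2.464
v -0.375 2.009 -3.376
v -0.437 1.511 -2.795
f 2 1 4
f 2 4 3
f 4 1 5
f 4 5 3
f 5 1 6
f 5 6 3
f 6 1 7
f 6 7 3
f 7 1 8
f 7 8 3
f 8 1 9
f 8 9 3
f 9 1 10
f 9 10 3
f 10 1 11
f 10 11 3
f 11 1 12
f 11 12 3
f 12 1 13
f 12 13 3
f 13 1 14
f 13 14 3
f 14 1 15
f 14 15 3
f 15 1 16
f 15 16 3
f 16 1 17
f 16 17 3
f 17 1 2
f 17 2 3
f 19 18 21
f 19 21 20
f 21 18 22
f 21 22 20
f 22 18 23
f 22 23 20
f 23 18 24
f 23 24 20
f 24 18 25
f 24 25 20
f 25 18 26
f 25 26 20
f 26 18 27
f 26 27 20
f 27 18 28
f 27 28 20
f 28 18 29
f 28 29 20
f 29 18 30
f 29 30 20
f 30 18 19
f 30 19 20
f 31 42 36
f 31 36 32
f 31 32 38
f 31 38 41
f 31 41 42
f 32 36 40
f 36 42 35
f 42 41 33
f 41 38 37
f 38 32 39
f 34 40 35
f 34 35 33
f 34 33 37
f 34 37 39
f 34 39 40
f 35 40 36
f 33 35 42
f 37 33 41
f 39 37 38
f 40 39 32



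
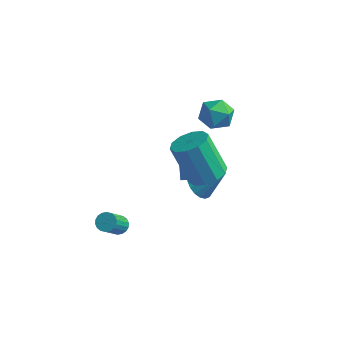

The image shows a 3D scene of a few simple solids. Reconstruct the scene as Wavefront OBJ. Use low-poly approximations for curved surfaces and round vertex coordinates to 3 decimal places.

v -0.458 2.487 -3.809
v -0.68 1.2 -2.886
v -0.872 3.147 -2.991
v -1.095 1.859 -2.067
v 0.315 2.581 -3.493
v 0.092 1.293 -2.569
v -0.1 3.24 -2.674
v -0.322 1.953 -1.751
v -2.05 -2.305 -3.681
v -1.542 -2.27 -3.643
v -1.563 -3.339 -2.361
v -2.07 -3.375 -2.399
v -1.615 -2.104 -3.506
v -1.635 -3.174 -2.224
v -1.774 -1.978 -3.404
v -1.794 -3.048 -2.122
v -1.987 -1.917 -3.356
v -2.007 -2.987 -2.074
v -2.213 -1.933 -3.373
v -2.233 -3.002 -2.091
v -2.406 -2.022 -3.451
v -2.427 -3.092 -2.169
v -2.529 -2.168 -3.574
v -2.55 -3.238 -2.292
v -2.557 -2.341 -3.719
v -2.578 -3.41 -2.437
v -2.485 -2.506 -3.856
v -2.505 -3.576 -2.574
v -2.326 -2.632 -3.958
v -2.346 -3.702 -2.676
v -2.113 -2.693 -4.006
v -2.133 -3.763 -2.724
v -1.887 -2.678 -3.989
v -1.907 -3.747 -2.707
v -1.693 -2.588 -3.911
v -1.714 -3.658 -2.629
v -1.57 -2.442 -3.788
v -1.591 -3.512 -2.506
v 0.726 2.16 2.786
v 1.116 1.841 2.047
v 0.904 0.879 3.433
v 1.294 0.56 2.694
v 1.709 1.179 3.188
v 1.599 1.971 2.788
v 0.421 0.749 2.692
v 0.311 1.541 2.292
v 0.927 0.969 1.99
v 1.724 1.235 2.296
v 0.296 1.485 3.184
v 1.093 1.751 3.49
v 1.427 -0.269 -0.088
v 2.075 0.324 0.218
v 1.081 0.422 2.134
v 0.433 -0.171 1.828
v 1.65 0.631 -0.018
v 0.657 0.729 1.898
v 1.14 0.595 -0.281
v 0.147 0.692 1.635
v 0.74 0.228 -0.469
v -0.254 0.326 1.446
v 0.602 -0.328 -0.513
v -0.392 -0.23 1.403
v 0.779 -0.862 -0.394
v -0.215 -0.764 1.522
v 1.203 -1.169 -0.158
v 0.21 -1.071 1.758
v 1.713 -1.132 0.105
v 0.72 -1.035 2.021
v 2.114 -0.766 0.294
v 1.12 -0.668 2.209
v 2.252 -0.21 0.337
v 1.258 -0.112 2.253
v 0.508 0.805 -2.127
v 1.106 0.593 -2.765
v 1.652 1.095 -1.153
v 1.061 0.96 -2.821
v 0.92 1.3 -2.757
v 0.707 1.555 -2.583
v 0.461 1.681 -2.331
v 0.222 1.655 -2.044
v 0.033 1.482 -1.771
v -0.073 1.192 -1.56
v -0.08 0.835 -1.447
v 0.016 0.473 -1.451
v 0.196 0.169 -1.573
v 0.431 -0.025 -1.79
v 0.679 -0.076 -2.066
v 0.897 0.026 -2.352
v 1.049 0.262 -2.6
f 2 4 1
f 5 2 1
f 1 4 3
f 3 5 1
f 2 8 4
f 6 2 5
f 6 8 2
f 4 8 3
f 7 5 3
f 3 8 7
f 7 6 5
f 8 6 7
f 10 9 13
f 10 13 11
f 11 13 14
f 11 14 12
f 13 9 15
f 13 15 14
f 14 15 16
f 14 16 12
f 15 9 17
f 15 17 16
f 16 17 18
f 16 18 12
f 17 9 19
f 17 19 18
f 18 19 20
f 18 20 12
f 19 9 21
f 19 21 20
f 20 21 22
f 20 22 12
f 21 9 23
f 21 23 22
f 22 23 24
f 22 24 12
f 23 9 25
f 23 25 24
f 24 25 26
f 24 26 12
f 25 9 27
f 25 27 26
f 26 27 28
f 26 28 12
f 27 9 29
f 27 29 28
f 28 29 30
f 28 30 12
f 29 9 31
f 29 31 30
f 30 31 32
f 30 32 12
f 31 9 33
f 31 33 32
f 32 33 34
f 32 34 12
f 33 9 35
f 33 35 34
f 34 35 36
f 34 36 12
f 35 9 37
f 35 37 36
f 36 37 38
f 36 38 12
f 37 9 10
f 37 10 38
f 38 10 11
f 38 11 12
f 39 50 44
f 39 44 40
f 39 40 46
f 39 46 49
f 39 49 50
f 40 44 48
f 44 50 43
f 50 49 41
f 49 46 45
f 46 40 47
f 42 48 43
f 42 43 41
f 42 41 45
f 42 45 47
f 42 47 48
f 43 48 44
f 41 43 50
f 45 41 49
f 47 45 46
f 48 47 40
f 52 51 55
f 52 55 53
f 53 55 56
f 53 56 54
f 55 51 57
f 55 57 56
f 56 57 58
f 56 58 54
f 57 51 59
f 57 59 58
f 58 59 60
f 58 60 54
f 59 51 61
f 59 61 60
f 60 61 62
f 60 62 54
f 61 51 63
f 61 63 62
f 62 63 64
f 62 64 54
f 63 51 65
f 63 65 64
f 64 65 66
f 64 66 54
f 65 51 67
f 65 67 66
f 66 67 68
f 66 68 54
f 67 51 69
f 67 69 68
f 68 69 70
f 68 70 54
f 69 51 71
f 69 71 70
f 70 71 72
f 70 72 54
f 71 51 52
f 71 52 72
f 72 52 53
f 72 53 54
f 74 73 76
f 74 76 75
f 76 73 77
f 76 77 75
f 77 73 78
f 77 78 75
f 78 73 79
f 78 79 75
f 79 73 80
f 79 80 75
f 80 73 81
f 80 81 75
f 81 73 82
f 81 82 75
f 82 73 83
f 82 83 75
f 83 73 84
f 83 84 75
f 84 73 85
f 84 85 75
f 85 73 86
f 85 86 75
f 86 73 87
f 86 87 75
f 87 73 88
f 87 88 75
f 88 73 89
f 88 89 75
f 89 73 74
f 89 74 75

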